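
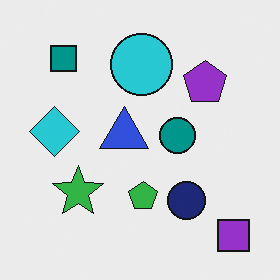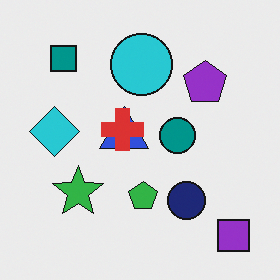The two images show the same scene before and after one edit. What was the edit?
It was overlaid with an additional red cross.

A red cross appears in the second image that is absent from the first.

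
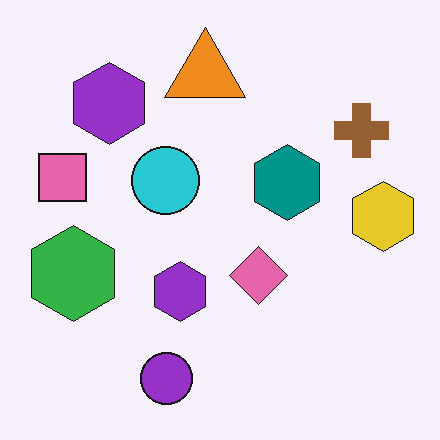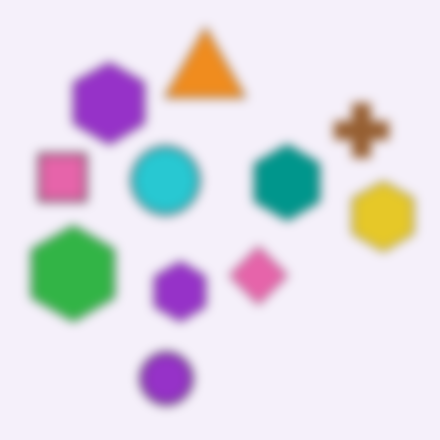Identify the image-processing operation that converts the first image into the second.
The transformation is: heavily blurred.

Shape edges and outlines are uniformly softened across the whole image.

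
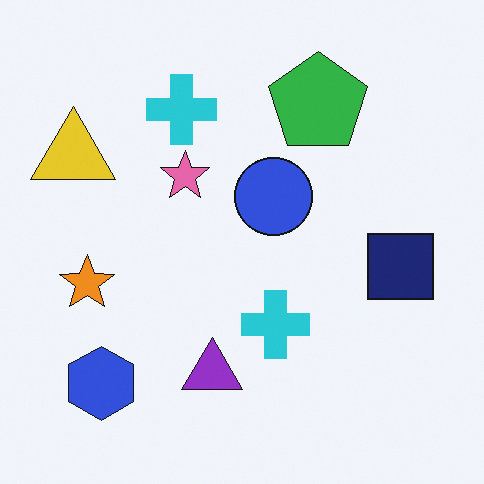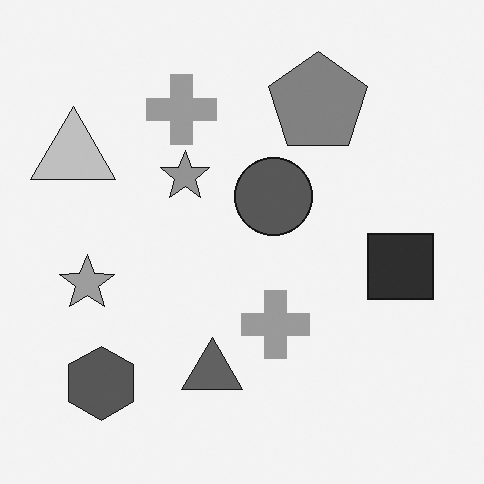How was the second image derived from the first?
Converted to grayscale.

All color is removed — every shape is now a shade of grey.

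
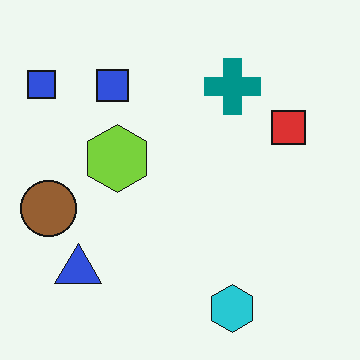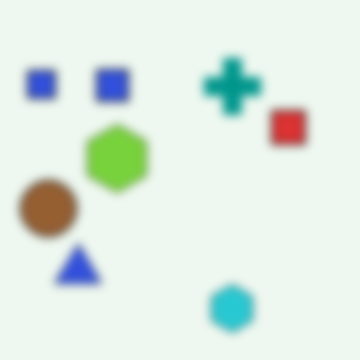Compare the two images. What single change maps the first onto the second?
The transformation is: moderately blurred.

Shape edges and outlines are uniformly softened across the whole image.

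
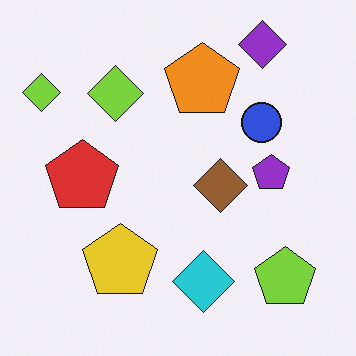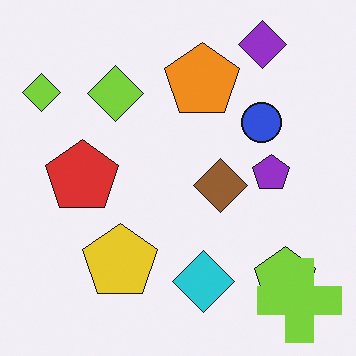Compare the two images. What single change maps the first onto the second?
The transformation is: overlaid with an additional lime cross.

A lime cross appears in the second image that is absent from the first.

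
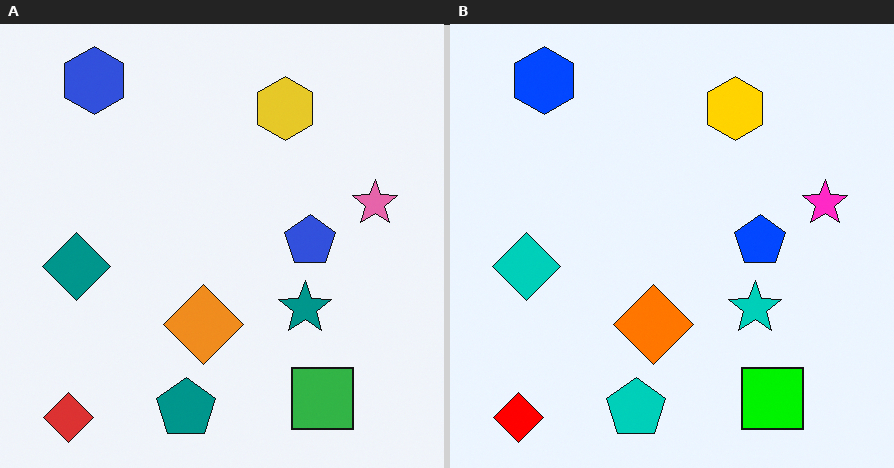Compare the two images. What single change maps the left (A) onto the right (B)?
The transformation is: heavily oversaturated.

All colors are more vivid — a global saturation change.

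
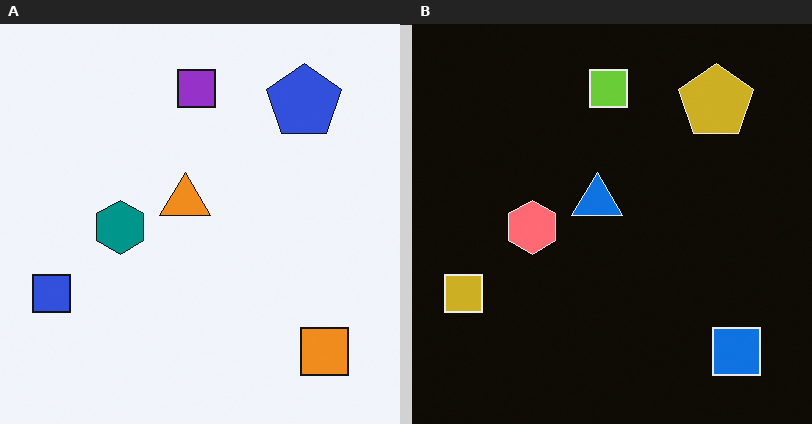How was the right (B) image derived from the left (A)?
This is the original image color-inverted (negative).

The light background has become dark and every shape's color is its complement — a photographic negative.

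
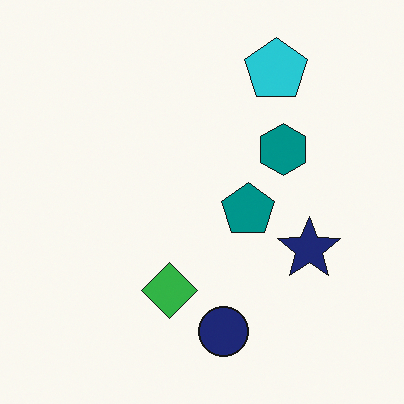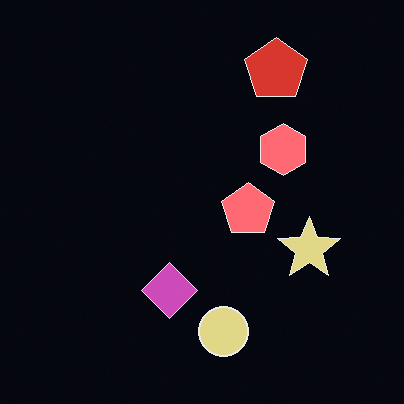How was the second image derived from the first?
The transformation is: color-inverted (negative).

The light background has become dark and every shape's color is its complement — a photographic negative.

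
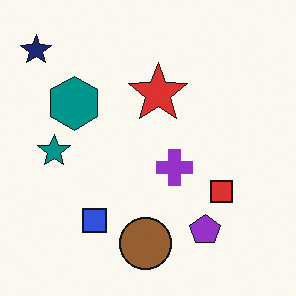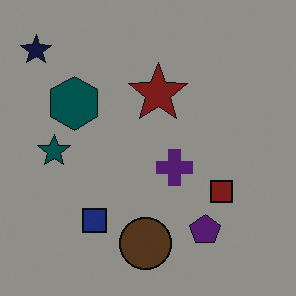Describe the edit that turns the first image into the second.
The image was noticeably darkened.

Every pixel — background and shapes alike — is uniformly darkened.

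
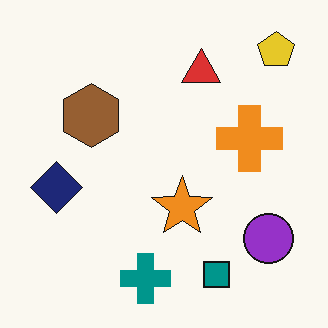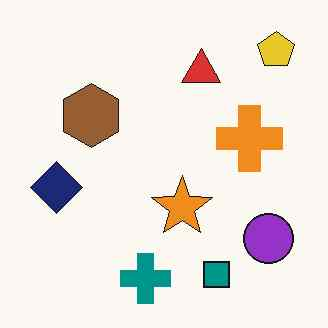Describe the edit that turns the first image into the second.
The transformation is: JPEG-compressed with visible artifacts.

Blocky 8×8 compression artifacts appear around shape edges and the flat background shows ringing — characteristic JPEG degradation.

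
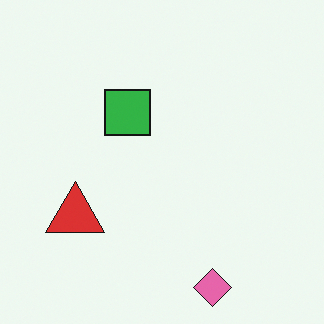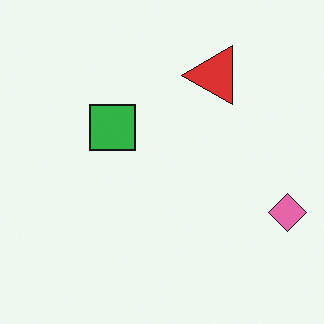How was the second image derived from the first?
Transposed (reflected across the top-left ↔ bottom-right diagonal).

Shapes have swapped their row and column positions — what was in the top-right is now in the bottom-left — a diagonal reflection.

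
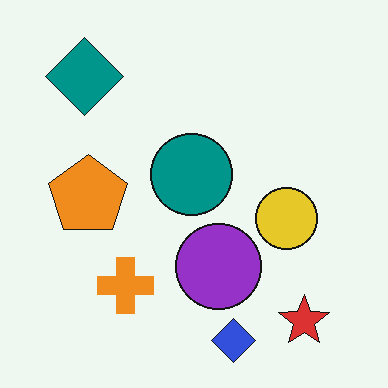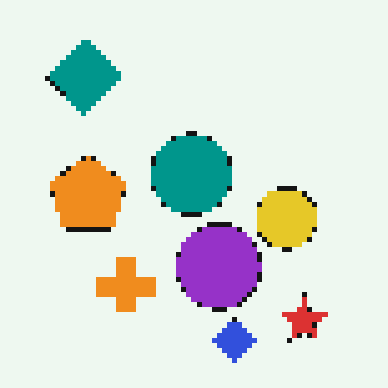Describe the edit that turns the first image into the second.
The image was lightly pixelated (a mild mosaic effect).

Shapes are reduced to large square blocks; fine edges and outlines are lost — a downscale-then-upscale (mosaic) effect.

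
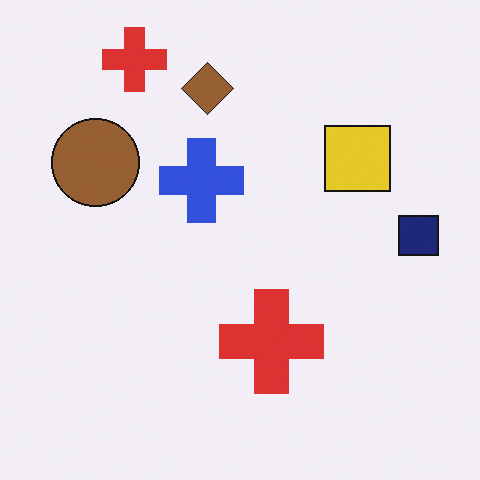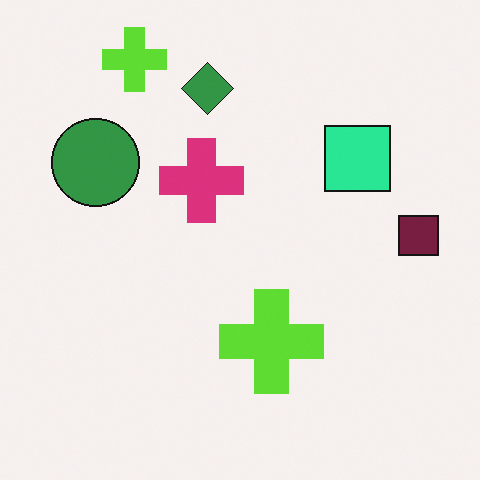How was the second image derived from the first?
The second image is the first hue-shifted through roughly a third of the color wheel.

Every shape's color has rotated by the same amount around the hue wheel — a uniform hue shift.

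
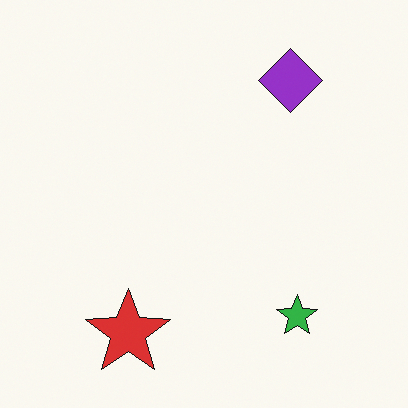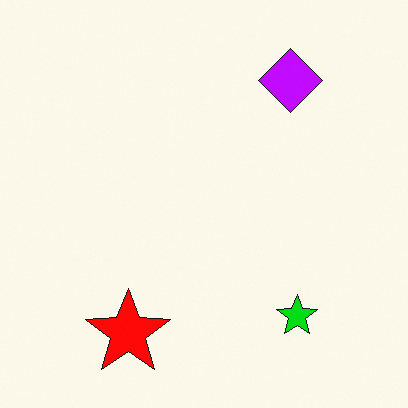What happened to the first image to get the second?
The second image is the first heavily oversaturated.

All colors are more vivid — a global saturation change.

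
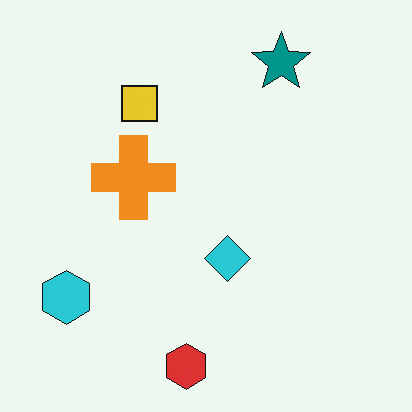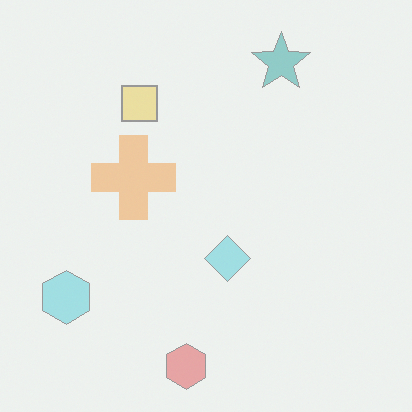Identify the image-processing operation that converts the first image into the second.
The transformation is: given much lower contrast.

Tones are pushed toward mid-grey across the whole image — a global contrast change.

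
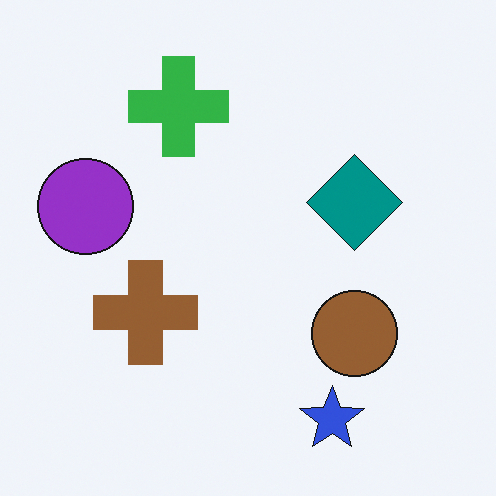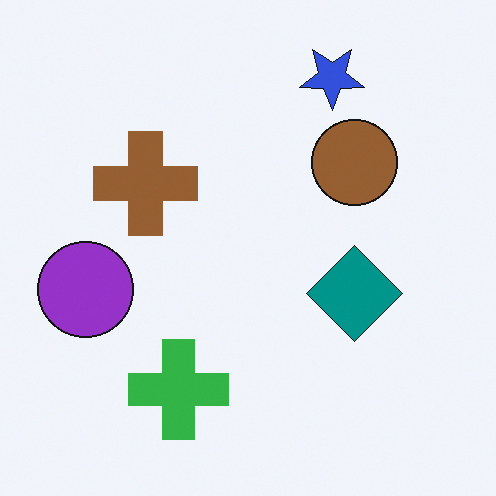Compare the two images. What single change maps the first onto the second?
The image was flipped vertically (top ↔ bottom).

The blue star is in the bottom-right of the first image and the top-right of the second — shapes on opposite sides of the horizontal midline have swapped in a mirror flip.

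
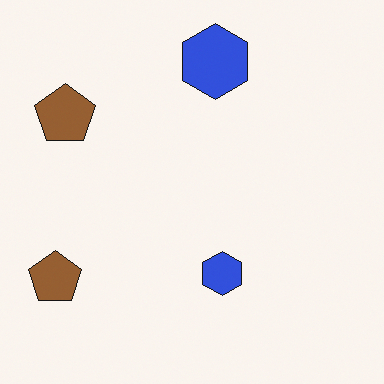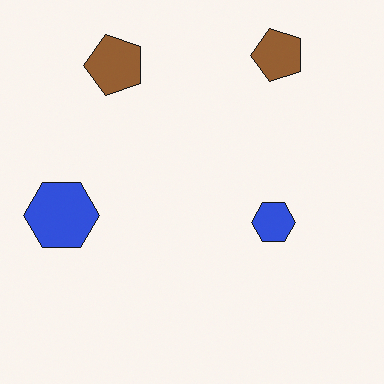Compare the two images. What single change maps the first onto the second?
The transformation is: transposed (reflected across the top-left ↔ bottom-right diagonal).

Shapes have swapped their row and column positions — what was in the top-right is now in the bottom-left — a diagonal reflection.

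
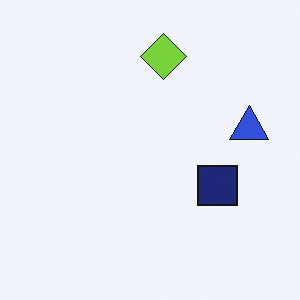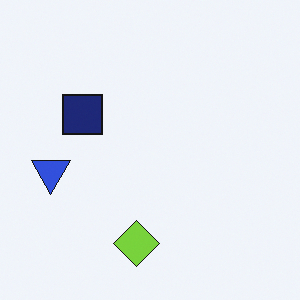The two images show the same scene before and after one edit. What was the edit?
The second image is the first rotated 180°.

The blue triangle sits in the right of the first image and the left of the second — consistent with a whole-image 180° rotation.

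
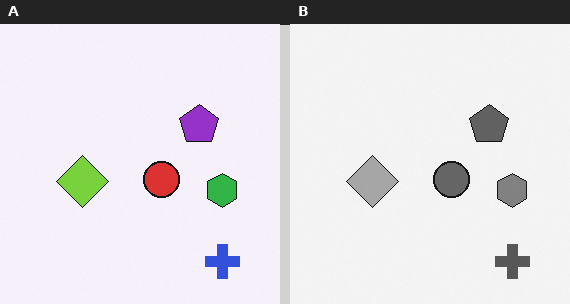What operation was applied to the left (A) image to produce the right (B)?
It was converted to grayscale.

All color is removed — every shape is now a shade of grey.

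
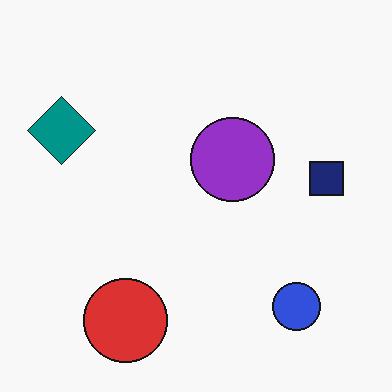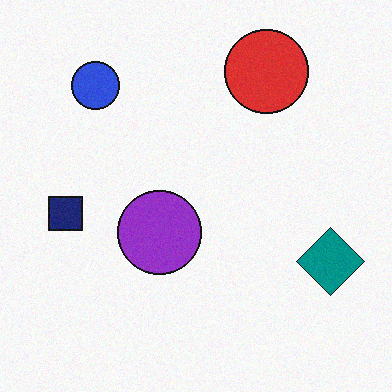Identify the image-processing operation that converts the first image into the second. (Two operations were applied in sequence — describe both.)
The transformation is: rotated 180°, then degraded with a light layer of grain.

The teal diamond sits in the top-left of the first image and the right of the second — consistent with a whole-image 180° rotation. Random speckle covers the whole image, including the flat background.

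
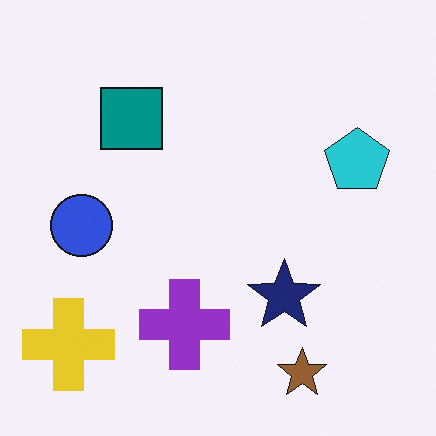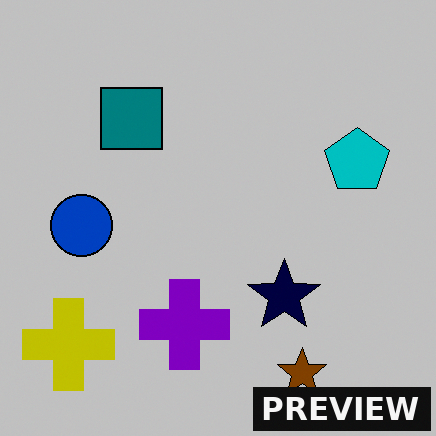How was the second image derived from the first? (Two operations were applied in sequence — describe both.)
It was heavily posterized to just a handful of flat colors, then watermarked with the text "PREVIEW" in the lower-right corner.

Each flat color has snapped to a coarser quantized level — most visibly, the near-white background has dropped to a flat grey. A dark label reading "PREVIEW" appears in the lower-right corner.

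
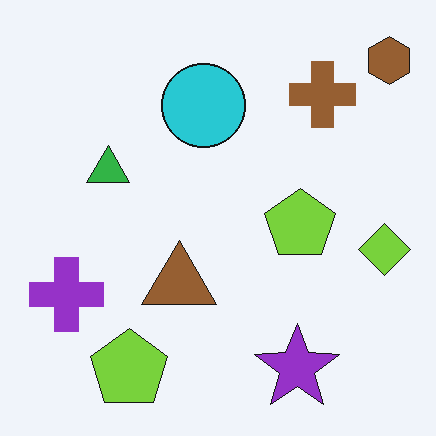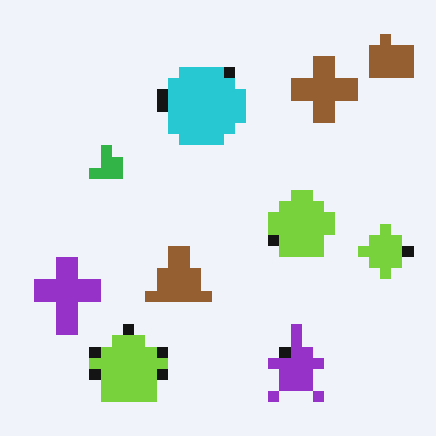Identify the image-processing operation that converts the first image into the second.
The transformation is: heavily pixelated into large blocks.

Shapes are reduced to large square blocks; fine edges and outlines are lost — a downscale-then-upscale (mosaic) effect.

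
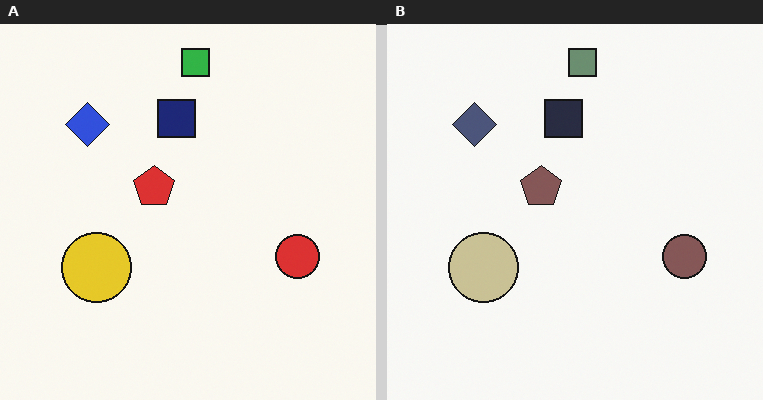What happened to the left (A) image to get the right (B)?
The image was heavily desaturated.

All colors are more muted and greyish — a global saturation change.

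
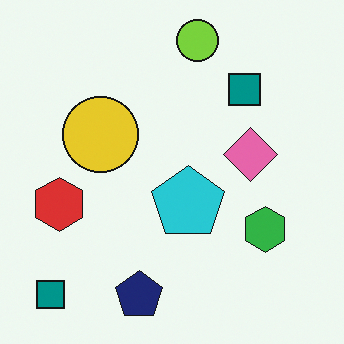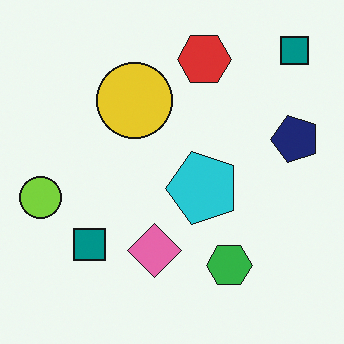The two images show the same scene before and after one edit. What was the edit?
The transformation is: transposed (reflected across the top-left ↔ bottom-right diagonal).

Shapes have swapped their row and column positions — what was in the top-right is now in the bottom-left — a diagonal reflection.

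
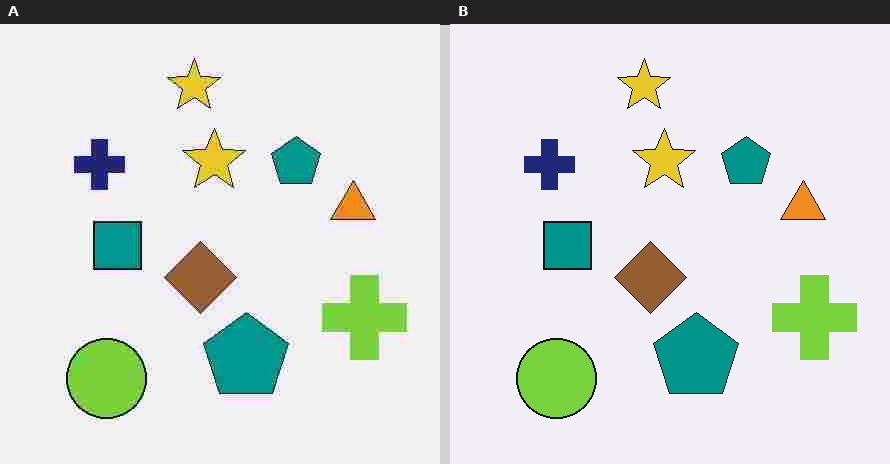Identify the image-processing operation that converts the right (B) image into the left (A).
The image was degraded with heavy JPEG compression.

Blocky 8×8 compression artifacts appear around shape edges and the flat background shows ringing — characteristic JPEG degradation.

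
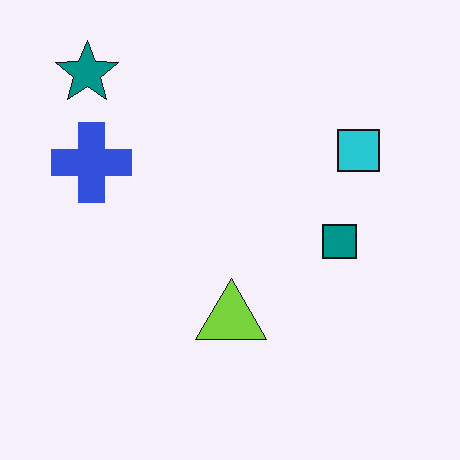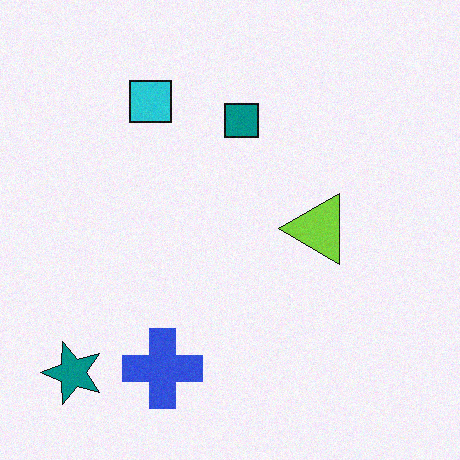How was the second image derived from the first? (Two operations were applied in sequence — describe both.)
The image was rotated 90° counter-clockwise, then degraded with light additive noise.

The teal star sits in the top-left of the first image and the bottom-left of the second — consistent with a whole-image 90° counter-clockwise rotation. Random speckle covers the whole image, including the flat background.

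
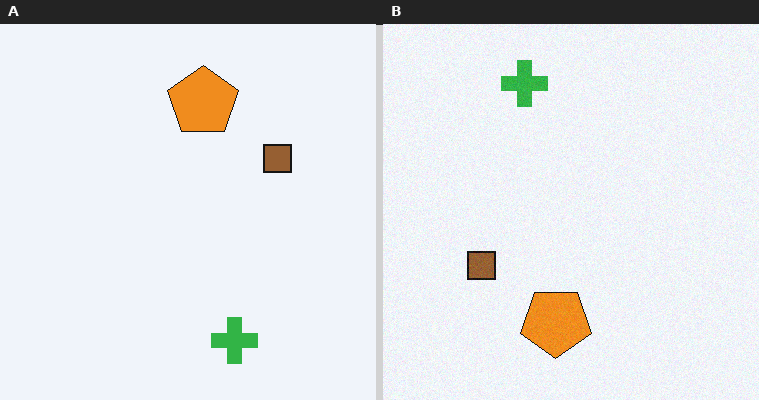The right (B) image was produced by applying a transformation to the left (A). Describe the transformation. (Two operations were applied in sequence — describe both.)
It was rotated 180°, then degraded with subtle gaussian noise.

The green cross sits in the bottom of the left (A) image and the top of the right (B) — consistent with a whole-image 180° rotation. Random speckle covers the whole image, including the flat background.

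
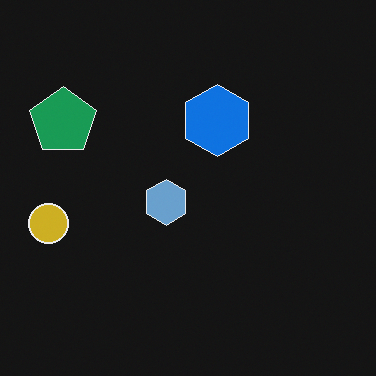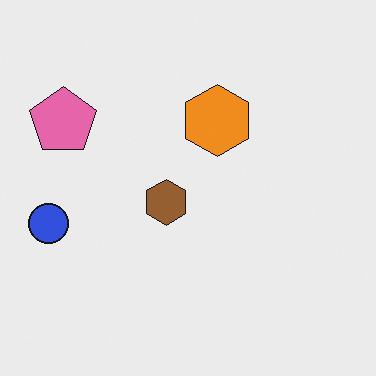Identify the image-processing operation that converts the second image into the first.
The first image is the second color-inverted (negative).

The light background has become dark and every shape's color is its complement — a photographic negative.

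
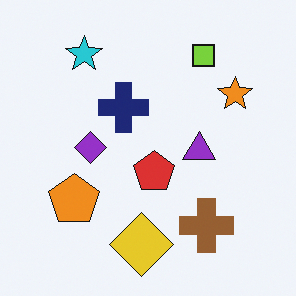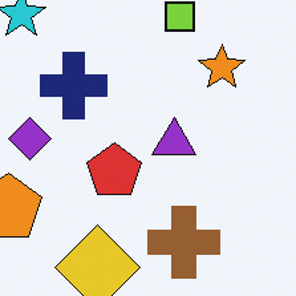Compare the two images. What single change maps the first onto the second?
The second image is the first cropped to a modestly smaller region and rescaled.

The visible shapes are larger and the field of view is narrower; shapes near the original edges may be partly or wholly outside the frame — a crop-and-rescale.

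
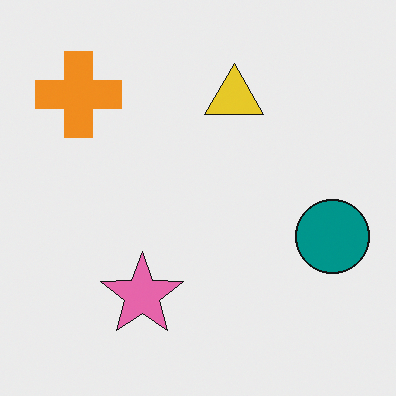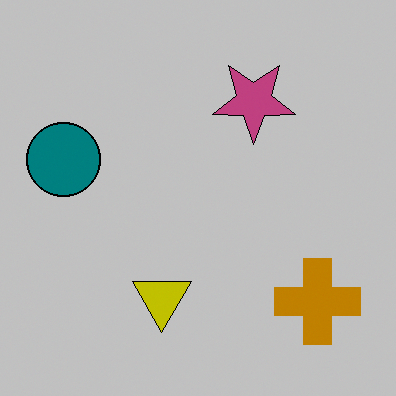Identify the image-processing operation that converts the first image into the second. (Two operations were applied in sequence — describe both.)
The second image is the first rotated 180°, then aggressively posterized.

The orange cross sits in the top-left of the first image and the bottom-right of the second — consistent with a whole-image 180° rotation. Each flat color has snapped to a coarser quantized level — most visibly, the near-white background has dropped to a flat grey.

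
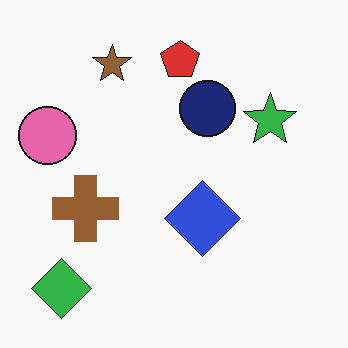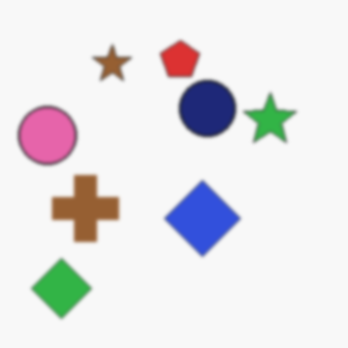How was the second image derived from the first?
The image was given a subtle gaussian blur.

Shape edges and outlines are uniformly softened across the whole image.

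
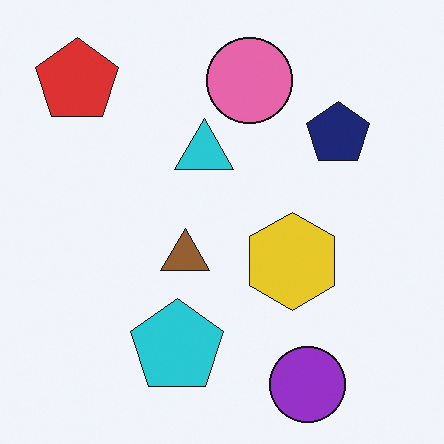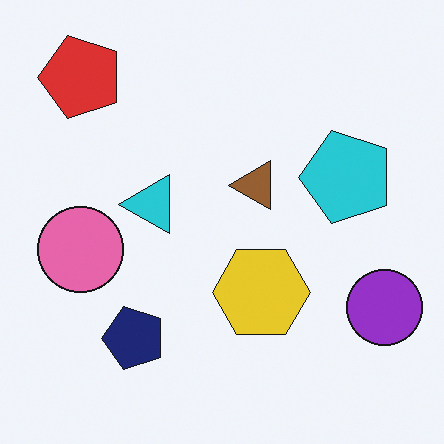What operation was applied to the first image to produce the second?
It was transposed (reflected across the top-left ↔ bottom-right diagonal).

Shapes have swapped their row and column positions — what was in the top-right is now in the bottom-left — a diagonal reflection.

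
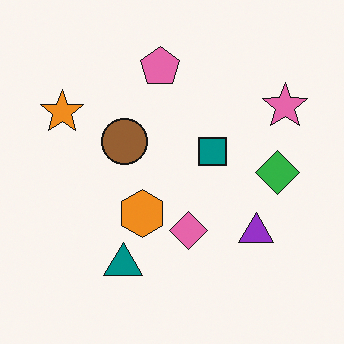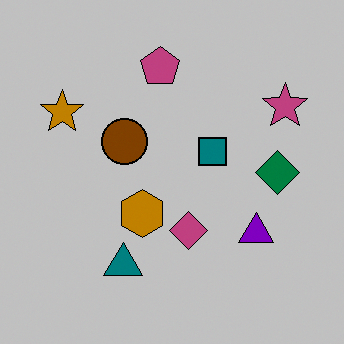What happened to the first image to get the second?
Aggressively posterized.

Each flat color has snapped to a coarser quantized level — most visibly, the near-white background has dropped to a flat grey.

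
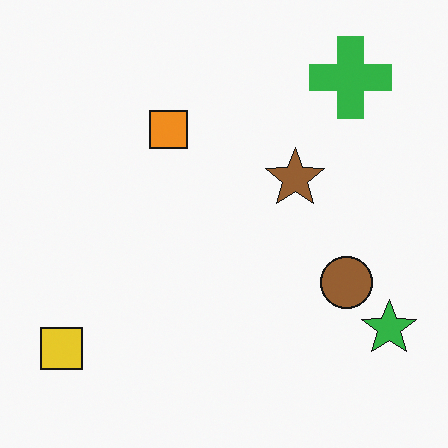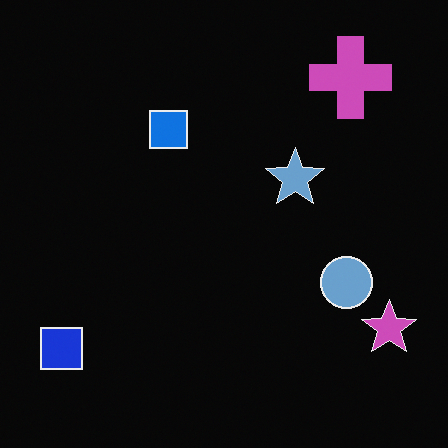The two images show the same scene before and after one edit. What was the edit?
It was color-inverted (negative).

The light background has become dark and every shape's color is its complement — a photographic negative.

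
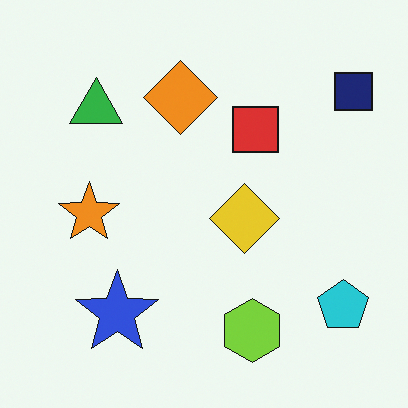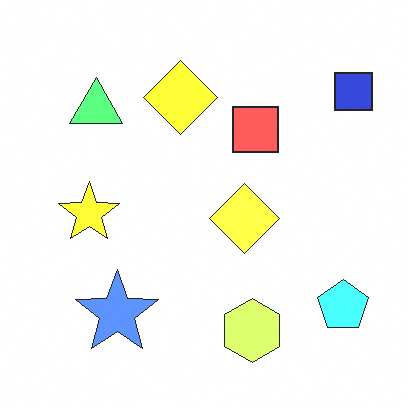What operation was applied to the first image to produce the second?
The image was substantially brightened.

Every pixel — background and shapes alike — is uniformly brightened.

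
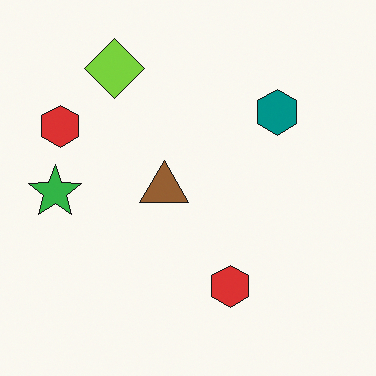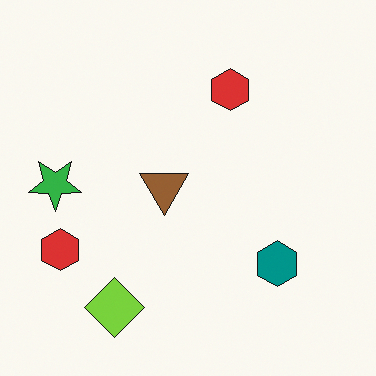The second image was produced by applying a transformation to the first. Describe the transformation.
This is the original image flipped vertically (top ↔ bottom).

The lime diamond is in the top-left of the first image and the bottom-left of the second — shapes on opposite sides of the horizontal midline have swapped in a mirror flip.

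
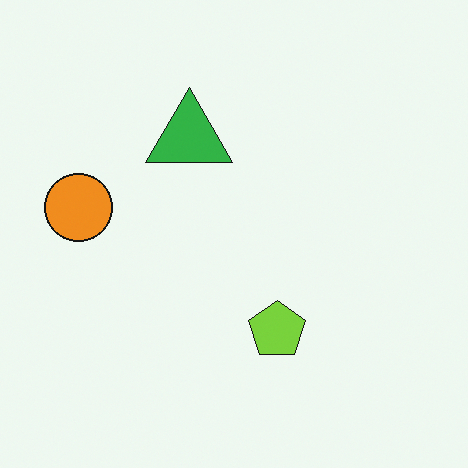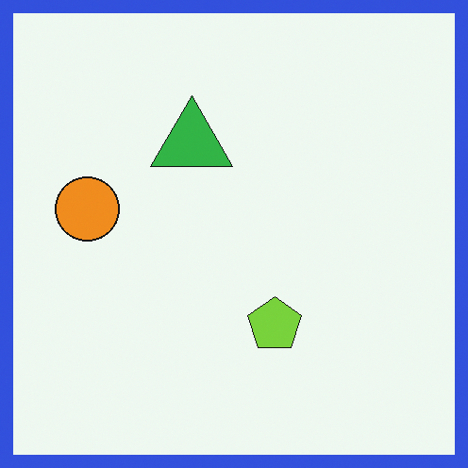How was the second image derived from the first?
Framed with a blue border.

A solid blue frame runs around the edge of the second image, with the content slightly shrunk inside it.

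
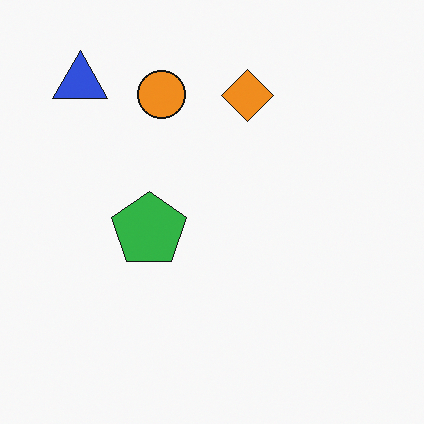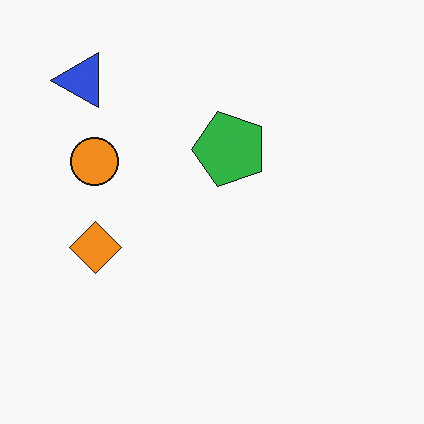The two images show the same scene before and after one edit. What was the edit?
The image was transposed (reflected across the top-left ↔ bottom-right diagonal).

Shapes have swapped their row and column positions — what was in the top-right is now in the bottom-left — a diagonal reflection.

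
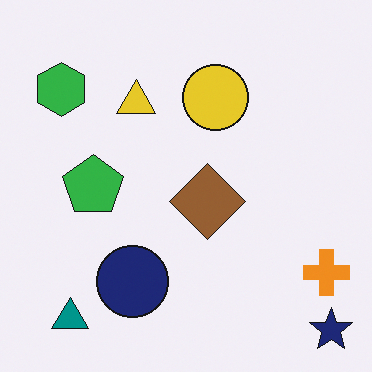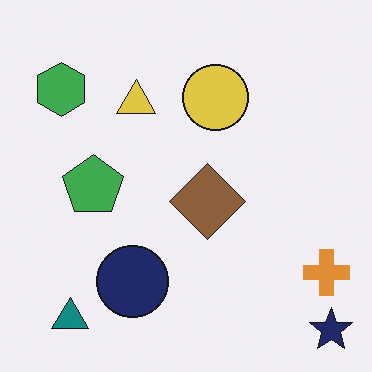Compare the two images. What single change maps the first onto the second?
Slightly desaturated.

All colors are more muted and greyish — a global saturation change.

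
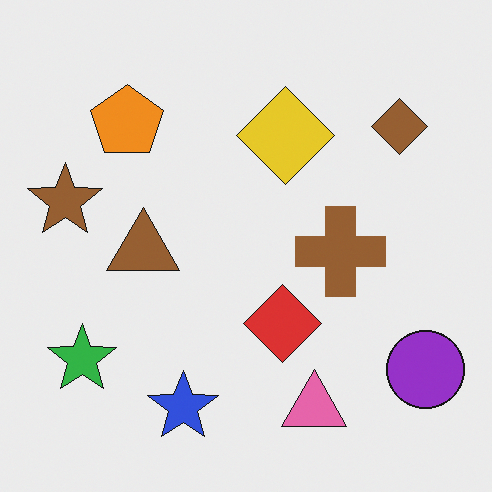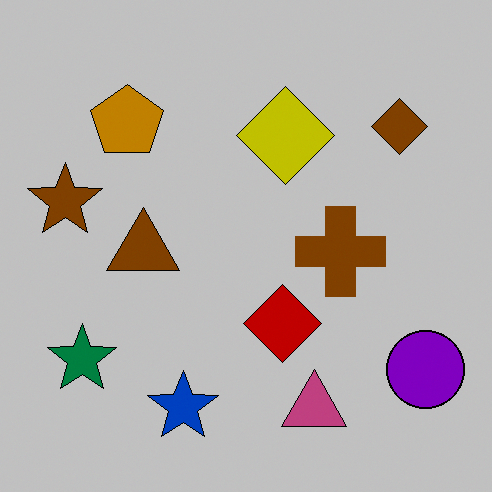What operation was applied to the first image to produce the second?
Aggressively posterized.

Each flat color has snapped to a coarser quantized level — most visibly, the near-white background has dropped to a flat grey.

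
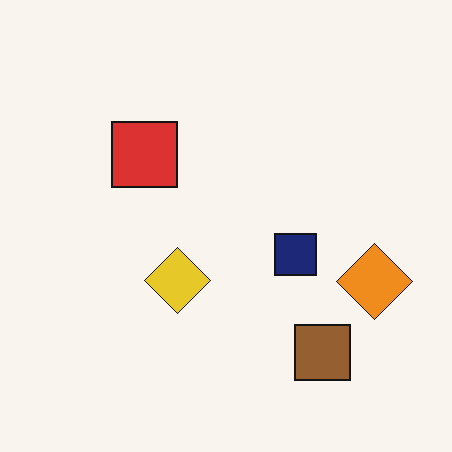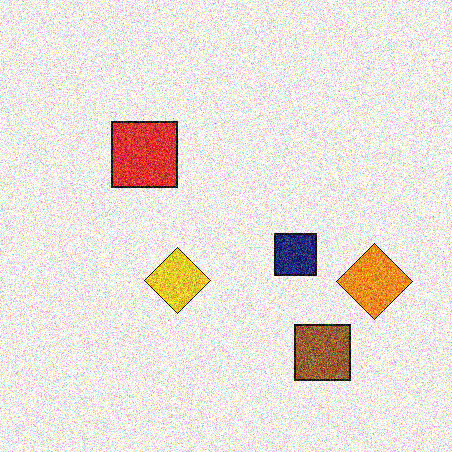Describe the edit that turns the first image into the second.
This is the original image degraded with strong gaussian noise.

Random speckle covers the whole image, including the flat background.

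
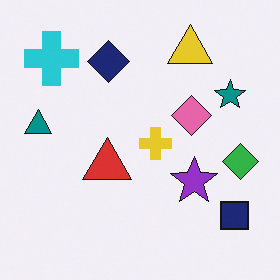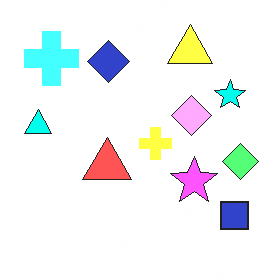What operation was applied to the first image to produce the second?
The transformation is: noticeably brightened.

Every pixel — background and shapes alike — is uniformly brightened.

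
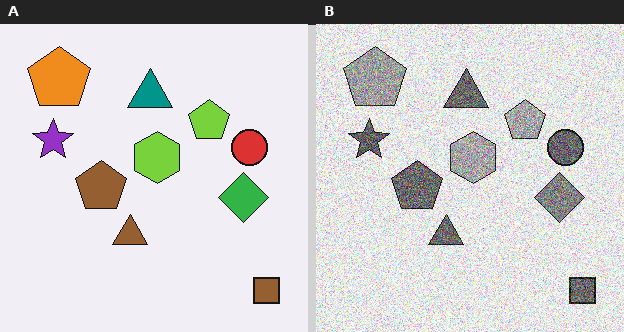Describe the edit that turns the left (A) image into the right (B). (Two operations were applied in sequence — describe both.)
This is the original image converted to grayscale, then degraded with a thick layer of grain.

All color is removed — every shape is now a shade of grey. Random speckle covers the whole image, including the flat background.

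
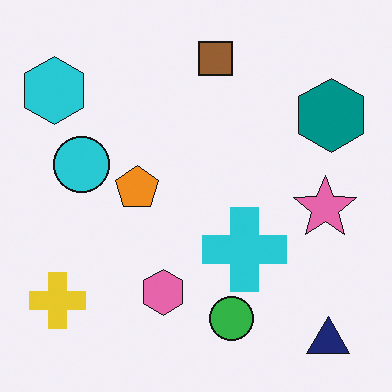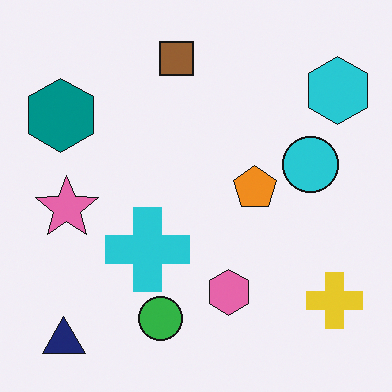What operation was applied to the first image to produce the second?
The second image is the first flipped horizontally (left ↔ right).

The cyan hexagon is in the top-left of the first image and the top-right of the second — shapes on opposite sides of the vertical midline have swapped in a mirror flip.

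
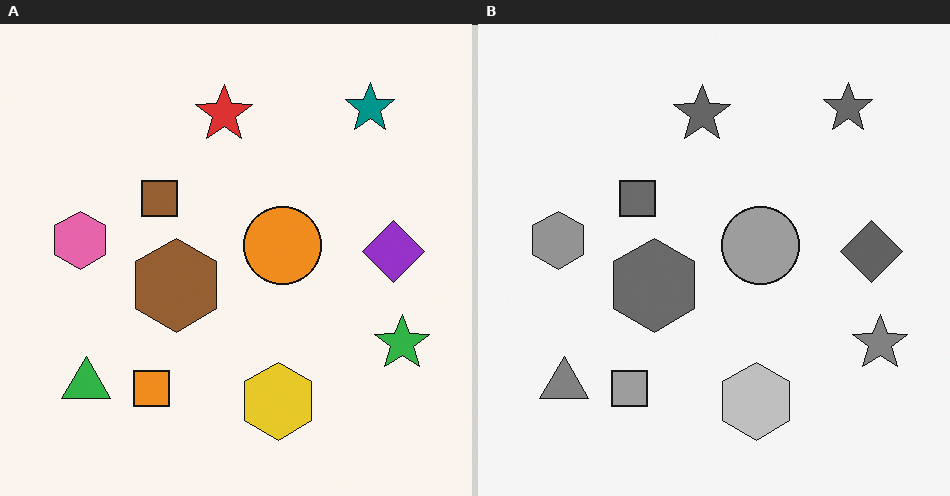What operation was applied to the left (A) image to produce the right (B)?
This is the original image converted to grayscale.

All color is removed — every shape is now a shade of grey.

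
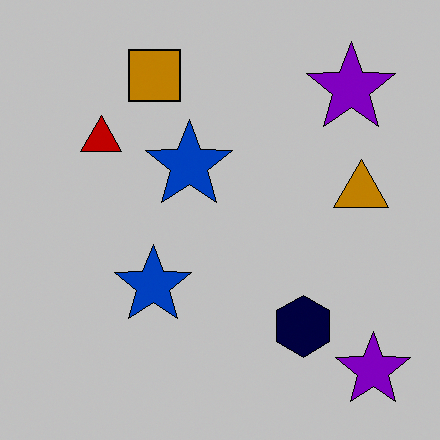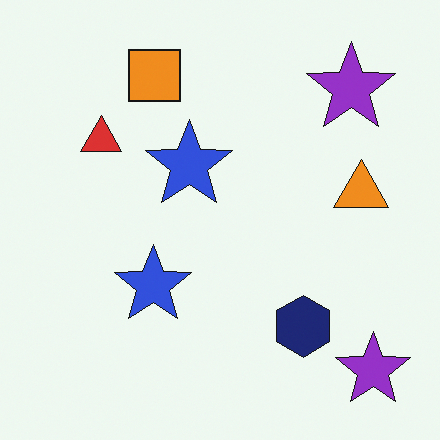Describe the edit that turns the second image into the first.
Aggressively posterized.

Each flat color has snapped to a coarser quantized level — most visibly, the near-white background has dropped to a flat grey.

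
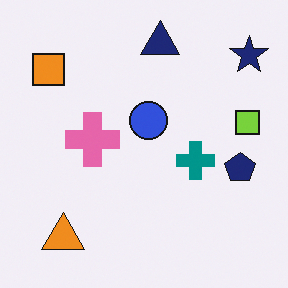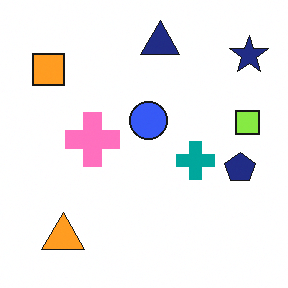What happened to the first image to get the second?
This is the original image slightly brightened.

Every pixel — background and shapes alike — is uniformly brightened.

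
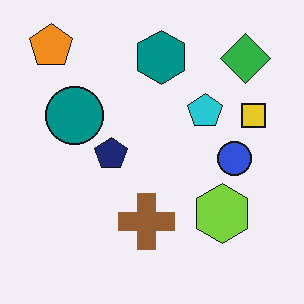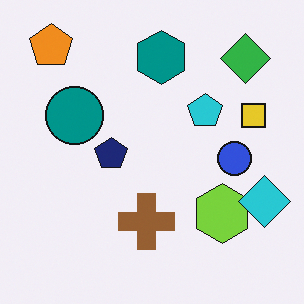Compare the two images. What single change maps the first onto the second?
The transformation is: overlaid with an additional cyan diamond.

A cyan diamond appears in the second image that is absent from the first.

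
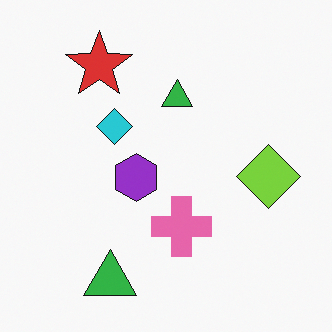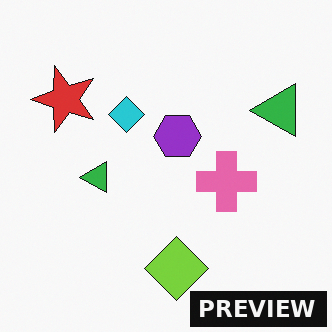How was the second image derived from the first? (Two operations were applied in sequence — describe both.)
The transformation is: transposed (reflected across the top-left ↔ bottom-right diagonal), then watermarked with the text "PREVIEW" in the lower-right corner.

Shapes have swapped their row and column positions — what was in the top-right is now in the bottom-left — a diagonal reflection. A dark label reading "PREVIEW" appears in the lower-right corner.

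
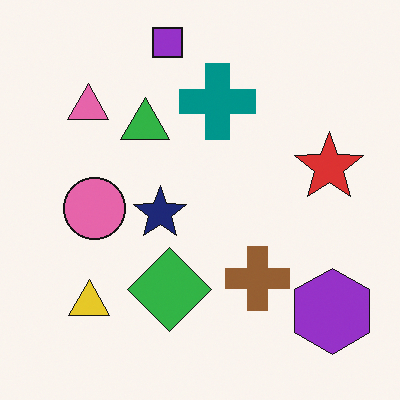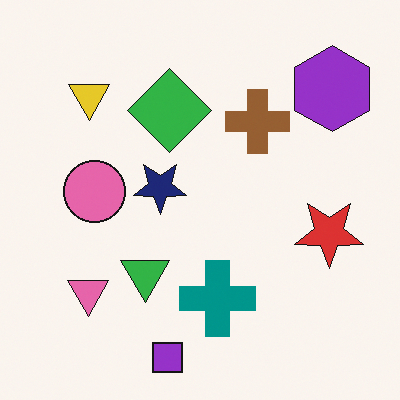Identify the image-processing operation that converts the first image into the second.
The second image is the first flipped vertically (top ↔ bottom).

The purple square is in the top of the first image and the bottom of the second — shapes on opposite sides of the horizontal midline have swapped in a mirror flip.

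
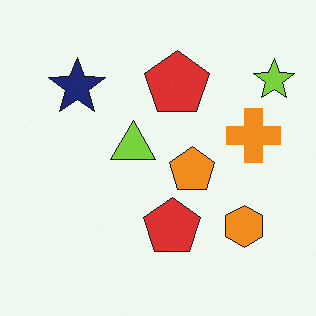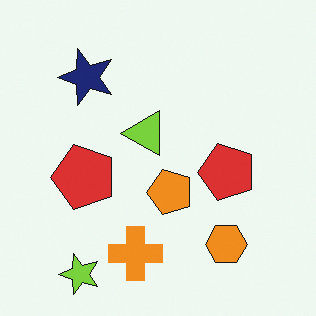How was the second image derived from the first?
The image was transposed (reflected across the top-left ↔ bottom-right diagonal).

Shapes have swapped their row and column positions — what was in the top-right is now in the bottom-left — a diagonal reflection.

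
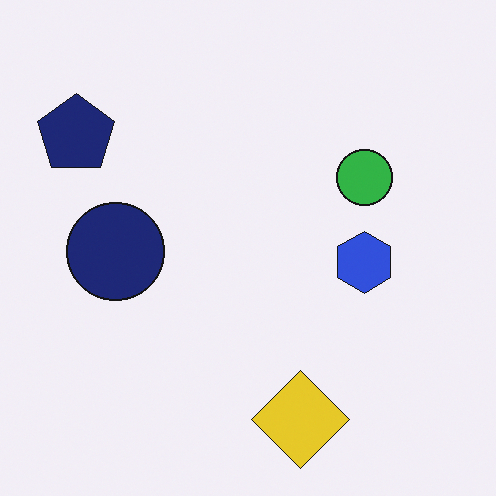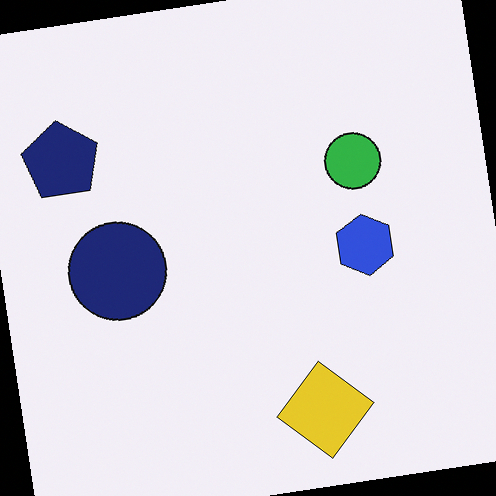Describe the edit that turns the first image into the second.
The second image is the first rotated counter-clockwise by a slight angle.

Every shape is tilted by the same angle and the image corners show triangular fill wedges — a whole-image rotation by a non-right angle.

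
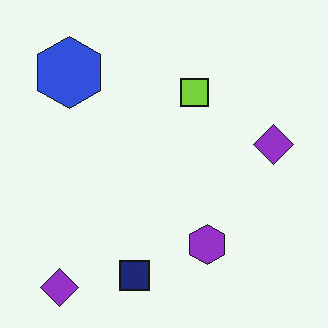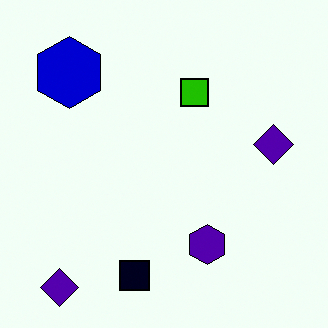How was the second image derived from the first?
This is the original image given much higher contrast.

Tones are pushed away from mid-grey across the whole image — a global contrast change.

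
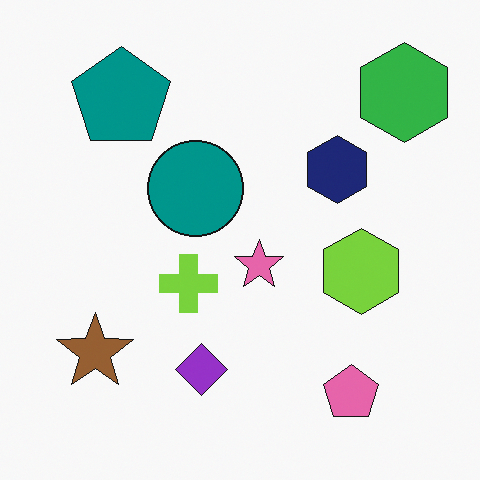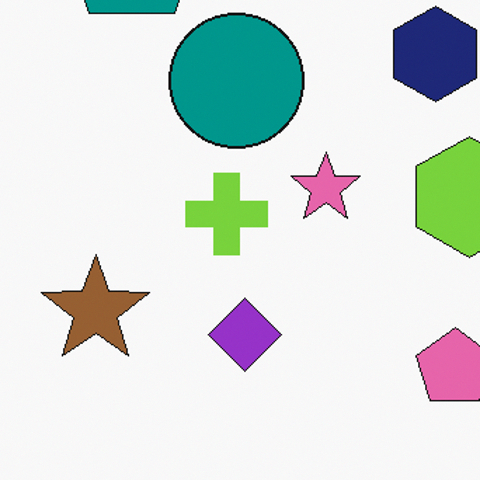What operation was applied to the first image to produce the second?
The image was cropped slightly and scaled back up.

The visible shapes are larger and the field of view is narrower; shapes near the original edges may be partly or wholly outside the frame — a crop-and-rescale.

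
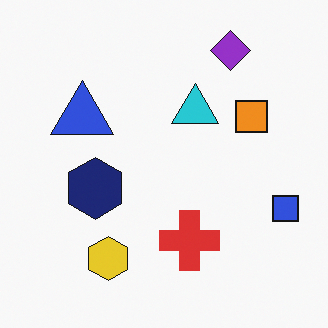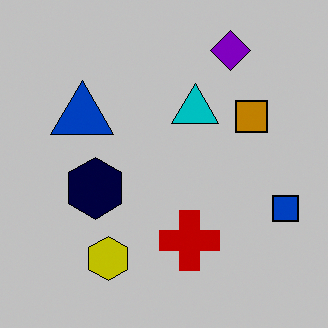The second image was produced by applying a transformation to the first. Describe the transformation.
It was aggressively posterized.

Each flat color has snapped to a coarser quantized level — most visibly, the near-white background has dropped to a flat grey.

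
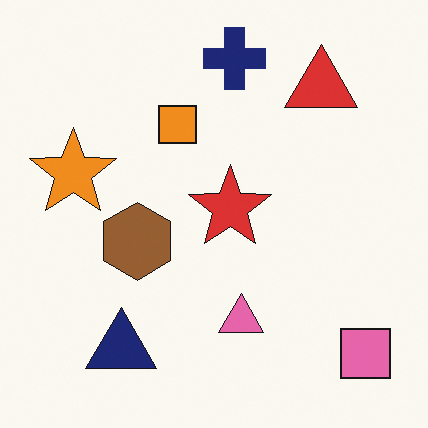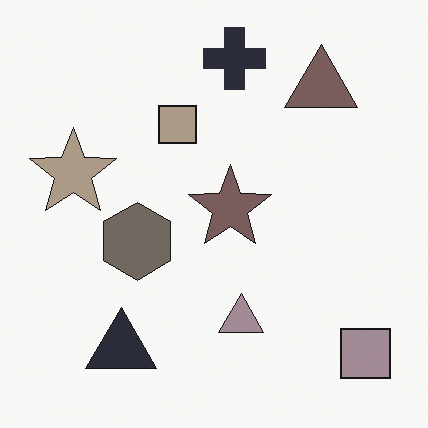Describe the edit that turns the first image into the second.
This is the original image heavily desaturated.

All colors are more muted and greyish — a global saturation change.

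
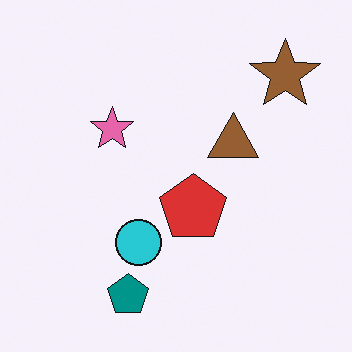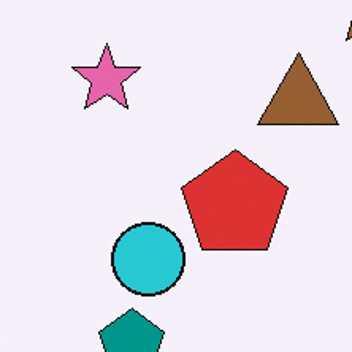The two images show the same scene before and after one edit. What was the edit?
The second image is the first cropped slightly and scaled back up.

The visible shapes are larger and the field of view is narrower; shapes near the original edges may be partly or wholly outside the frame — a crop-and-rescale.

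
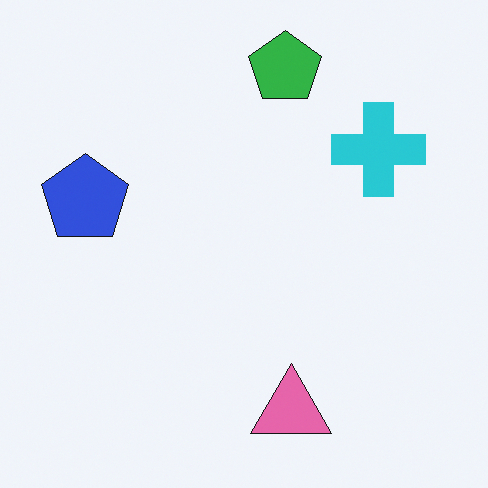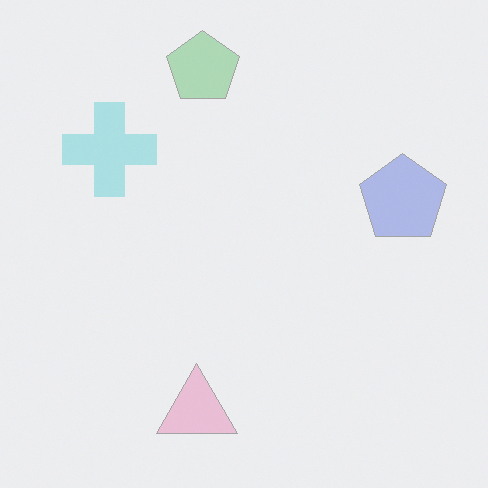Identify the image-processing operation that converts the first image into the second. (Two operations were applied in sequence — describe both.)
The second image is the first flipped horizontally (left ↔ right), then washed out (contrast reduced).

The blue pentagon is in the left of the first image and the right of the second — shapes on opposite sides of the vertical midline have swapped in a mirror flip. Tones are pushed toward mid-grey across the whole image — a global contrast change.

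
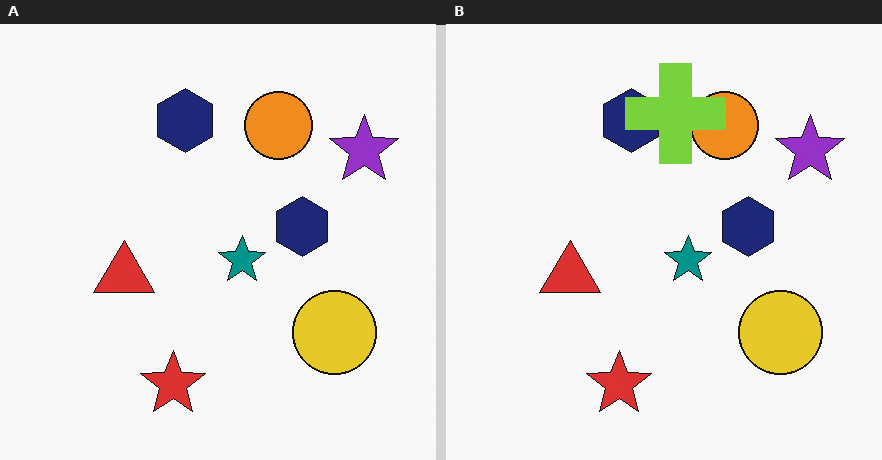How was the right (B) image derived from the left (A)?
The right (B) image is the left (A) overlaid with an additional lime cross.

A lime cross appears in the right (B) image that is absent from the left (A).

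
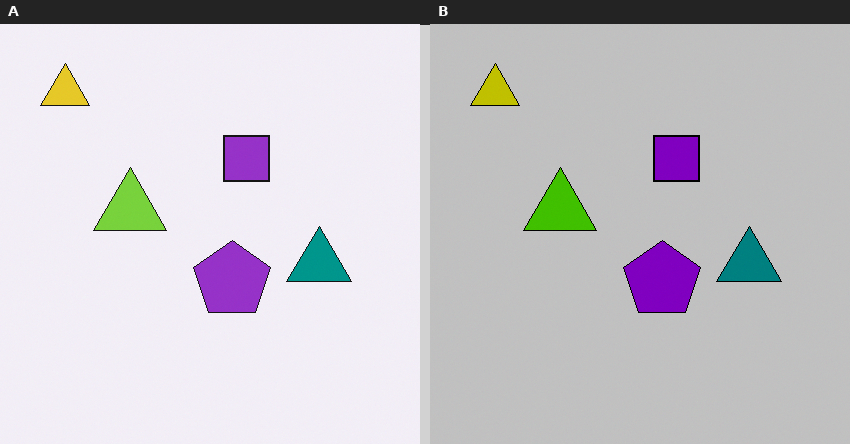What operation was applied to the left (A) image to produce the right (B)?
The image was aggressively posterized.

Each flat color has snapped to a coarser quantized level — most visibly, the near-white background has dropped to a flat grey.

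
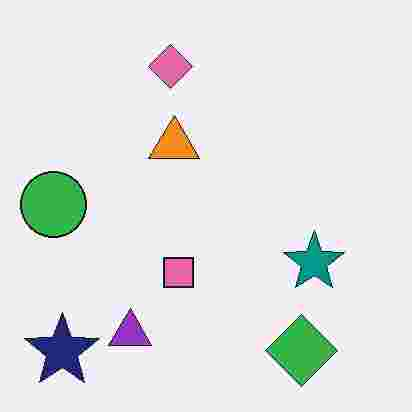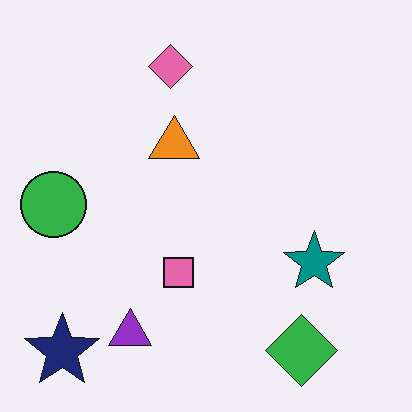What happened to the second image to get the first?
The image was heavily JPEG-compressed with obvious blocking artifacts.

Blocky 8×8 compression artifacts appear around shape edges and the flat background shows ringing — characteristic JPEG degradation.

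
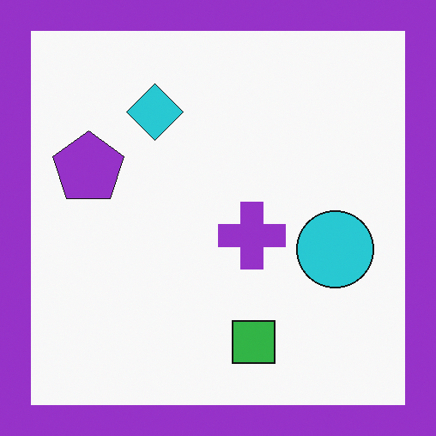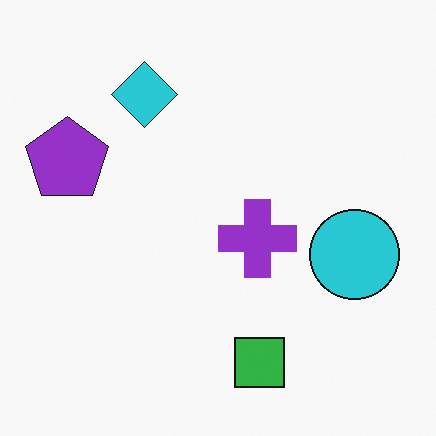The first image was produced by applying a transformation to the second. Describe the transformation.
This is the original image framed with a purple border.

A solid purple frame runs around the edge of the first image, with the content slightly shrunk inside it.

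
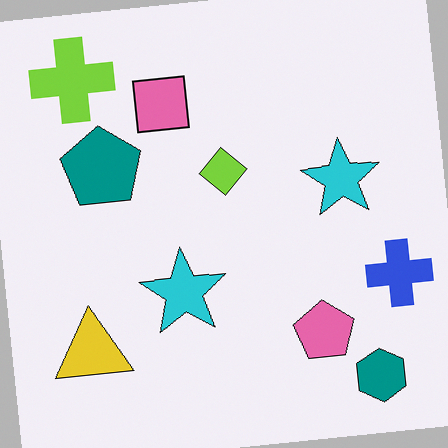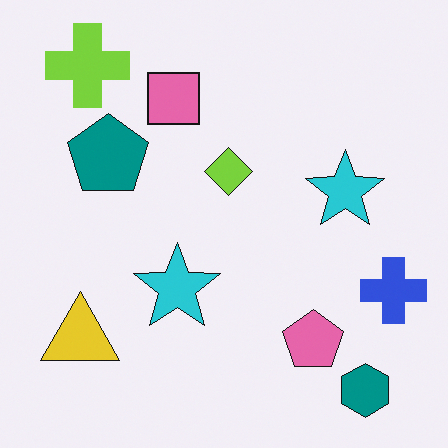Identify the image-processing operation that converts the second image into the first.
The image was rotated counter-clockwise by a slight angle.

Every shape is tilted by the same angle and the image corners show triangular fill wedges — a whole-image rotation by a non-right angle.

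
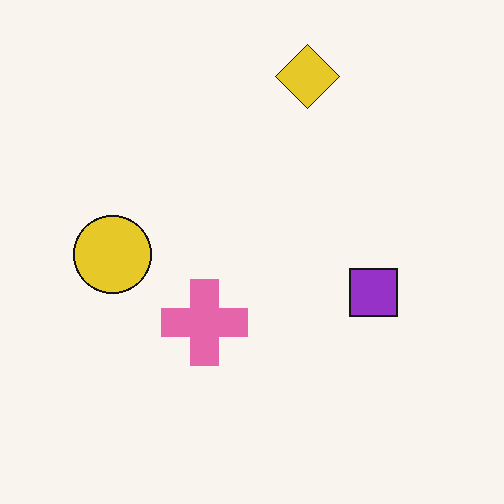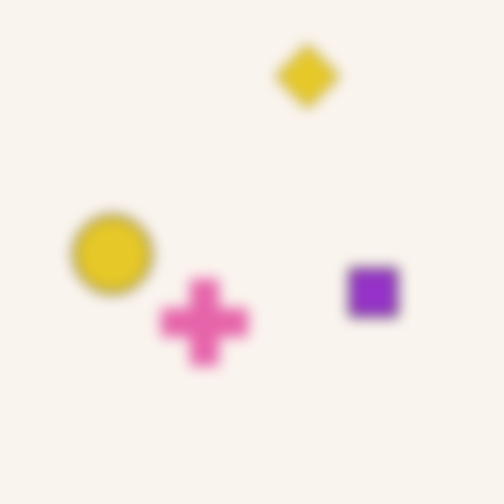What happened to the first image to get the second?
Heavily blurred.

Shape edges and outlines are uniformly softened across the whole image.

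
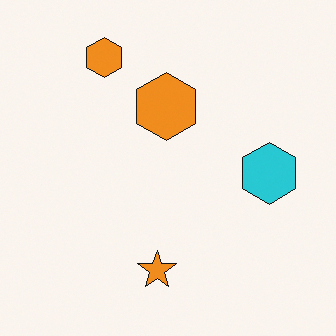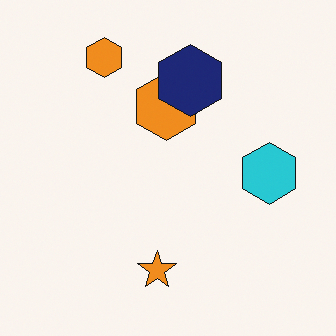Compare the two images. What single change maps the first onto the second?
The second image is the first overlaid with an additional navy hexagon.

A navy hexagon appears in the second image that is absent from the first.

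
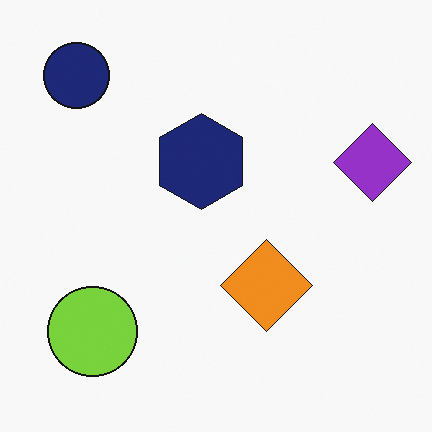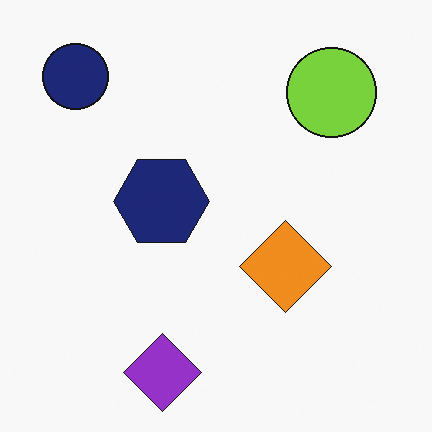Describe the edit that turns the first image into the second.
It was transposed (reflected across the top-left ↔ bottom-right diagonal).

Shapes have swapped their row and column positions — what was in the top-right is now in the bottom-left — a diagonal reflection.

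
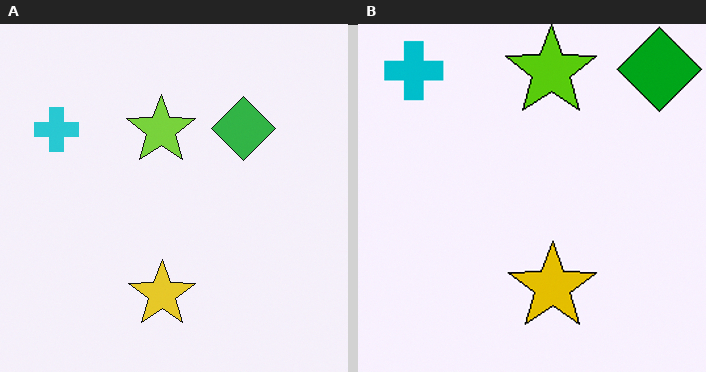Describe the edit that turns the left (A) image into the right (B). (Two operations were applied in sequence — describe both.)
It was cropped slightly and scaled back up, then given slightly increased contrast.

The visible shapes are larger and the field of view is narrower; shapes near the original edges may be partly or wholly outside the frame — a crop-and-rescale. Tones are pushed away from mid-grey across the whole image — a global contrast change.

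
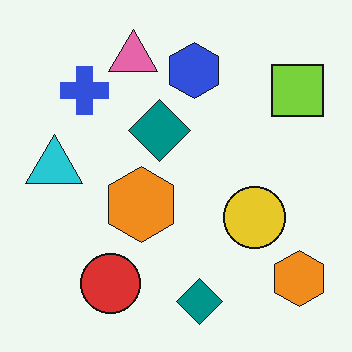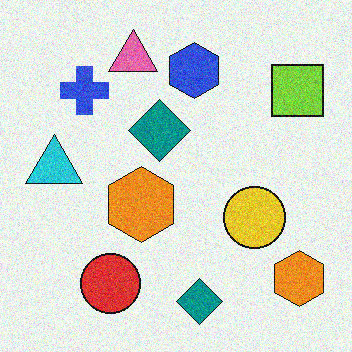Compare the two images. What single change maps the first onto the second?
The transformation is: degraded with visible gaussian noise.

Random speckle covers the whole image, including the flat background.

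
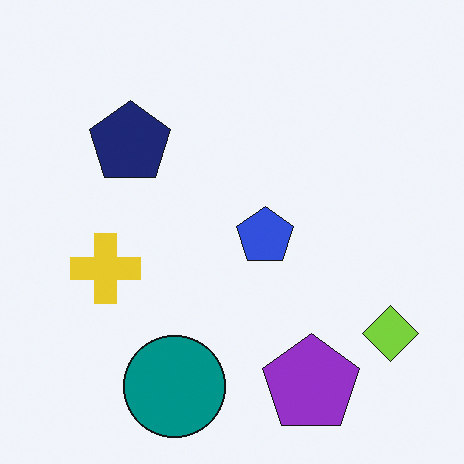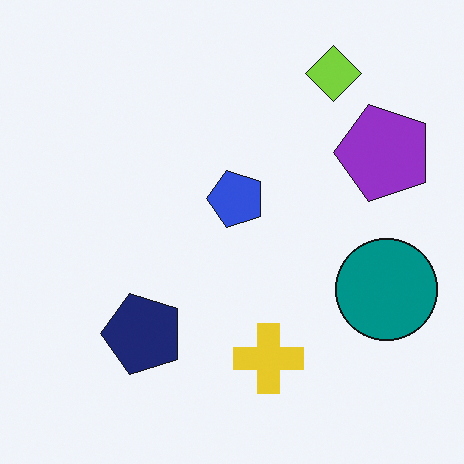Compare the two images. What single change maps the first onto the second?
It was rotated 90° counter-clockwise.

The lime diamond sits in the bottom-right of the first image and the top-right of the second — consistent with a whole-image 90° counter-clockwise rotation.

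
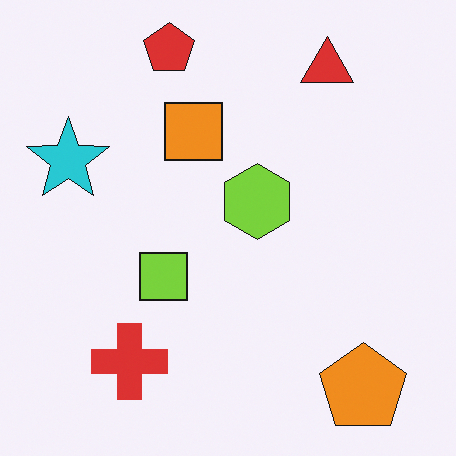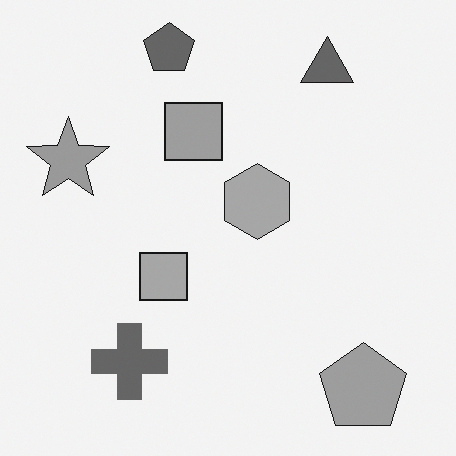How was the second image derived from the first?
The transformation is: converted to grayscale.

All color is removed — every shape is now a shade of grey.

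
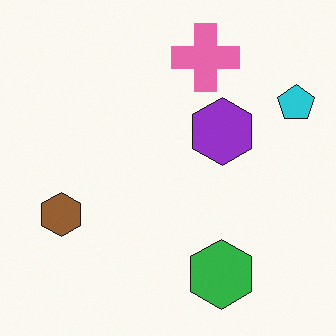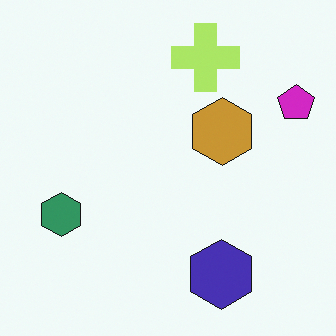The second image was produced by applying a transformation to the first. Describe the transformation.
The transformation is: hue-shifted through roughly a third of the color wheel.

Every shape's color has rotated by the same amount around the hue wheel — a uniform hue shift.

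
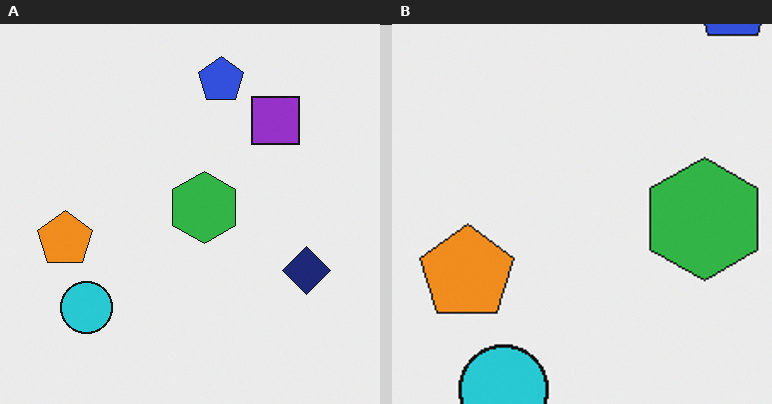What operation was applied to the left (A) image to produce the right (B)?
Cropped tightly and scaled back up.

The visible shapes are larger and the field of view is narrower; shapes near the original edges may be partly or wholly outside the frame — a crop-and-rescale.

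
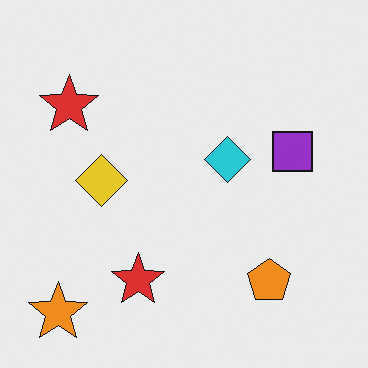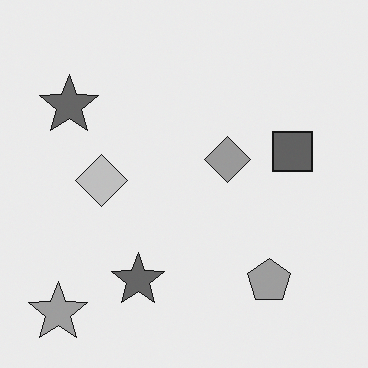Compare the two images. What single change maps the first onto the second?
The transformation is: converted to grayscale.

All color is removed — every shape is now a shade of grey.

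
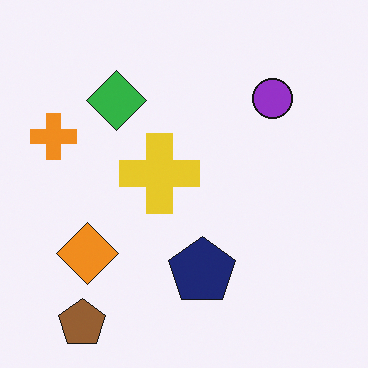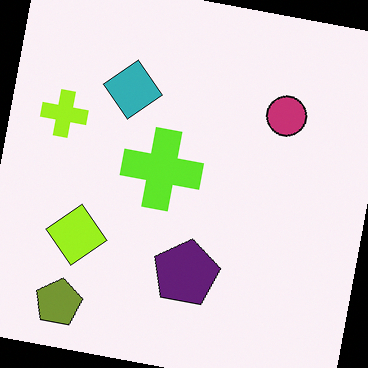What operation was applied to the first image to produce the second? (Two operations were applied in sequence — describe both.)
The image was hue-shifted slightly, then rotated clockwise by a slight angle.

Every shape's color has rotated by the same amount around the hue wheel — a uniform hue shift. Every shape is tilted by the same angle and the image corners show triangular fill wedges — a whole-image rotation by a non-right angle.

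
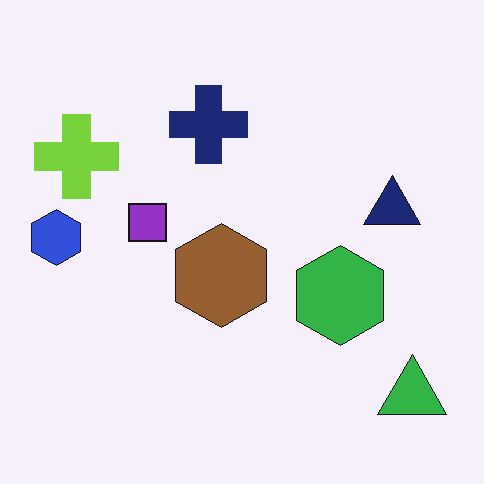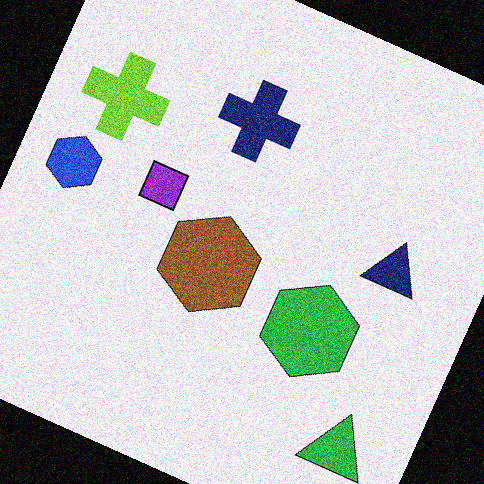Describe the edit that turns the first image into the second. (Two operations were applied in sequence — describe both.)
The second image is the first rotated clockwise by a clearly visible amount, then degraded with strong gaussian noise.

Every shape is tilted by the same angle and the image corners show triangular fill wedges — a whole-image rotation by a non-right angle. Random speckle covers the whole image, including the flat background.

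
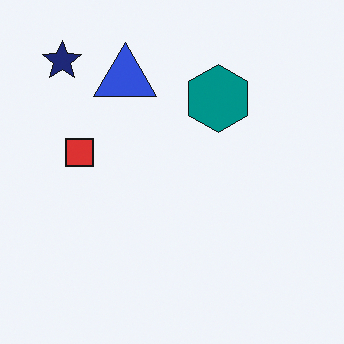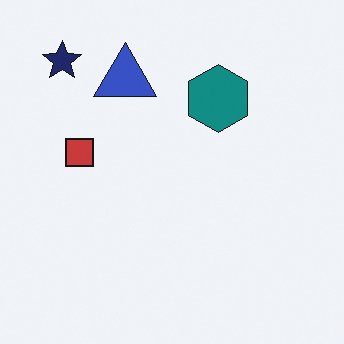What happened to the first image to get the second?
Slightly desaturated.

All colors are more muted and greyish — a global saturation change.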